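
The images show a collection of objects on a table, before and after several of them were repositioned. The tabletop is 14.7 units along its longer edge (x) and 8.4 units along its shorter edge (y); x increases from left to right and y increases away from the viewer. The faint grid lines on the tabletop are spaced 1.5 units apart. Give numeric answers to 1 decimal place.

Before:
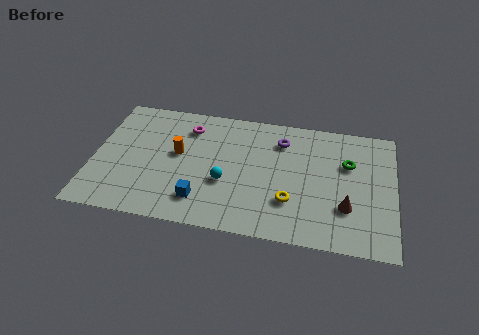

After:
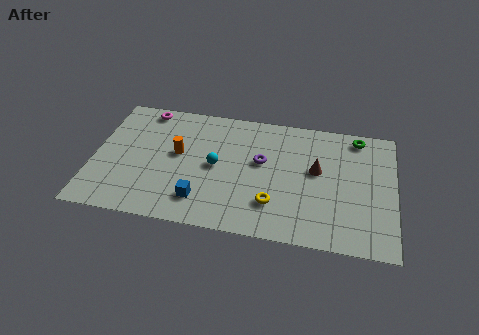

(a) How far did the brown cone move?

2.7

The brown cone moved from about (12.4, 2.6) to (10.9, 4.8), a distance of √(1.5² + 2.2²) ≈ 2.7.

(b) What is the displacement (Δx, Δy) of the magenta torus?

(-2.2, 0.9)

The magenta torus started near (4.5, 6.6) and ended near (2.3, 7.5).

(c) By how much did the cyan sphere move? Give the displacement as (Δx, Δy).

(-0.5, 1.0)

From the two frames, the cyan sphere sits at roughly (6.5, 3.2) before and (6.0, 4.2) after.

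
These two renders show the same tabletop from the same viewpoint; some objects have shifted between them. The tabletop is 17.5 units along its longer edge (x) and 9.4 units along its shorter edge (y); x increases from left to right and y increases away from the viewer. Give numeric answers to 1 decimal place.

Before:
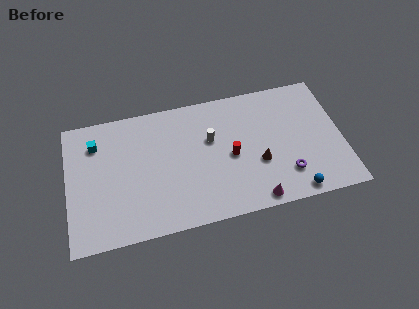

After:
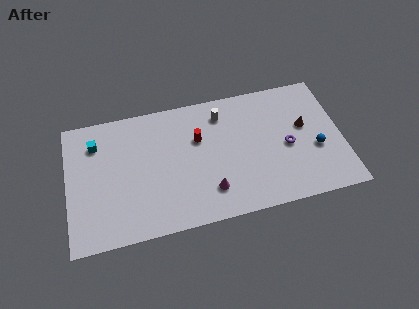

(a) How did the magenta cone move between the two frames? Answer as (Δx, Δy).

(-2.8, 1.3)

The magenta cone was at about (11.7, 0.9) and moved to about (8.9, 2.2).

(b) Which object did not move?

the cyan cube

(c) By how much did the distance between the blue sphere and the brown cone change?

-1.4

Before: roughly 3.3 units apart; after: 1.9. That's 1.4 units closer together.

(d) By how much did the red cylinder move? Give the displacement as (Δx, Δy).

(-2.0, 1.7)

The red cylinder was at about (10.4, 4.4) and moved to about (8.4, 6.1).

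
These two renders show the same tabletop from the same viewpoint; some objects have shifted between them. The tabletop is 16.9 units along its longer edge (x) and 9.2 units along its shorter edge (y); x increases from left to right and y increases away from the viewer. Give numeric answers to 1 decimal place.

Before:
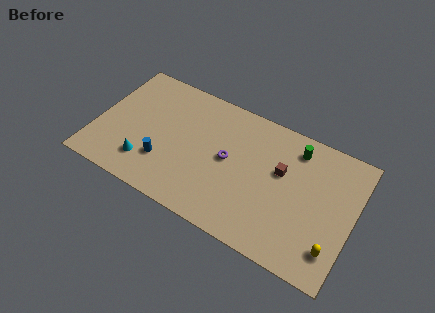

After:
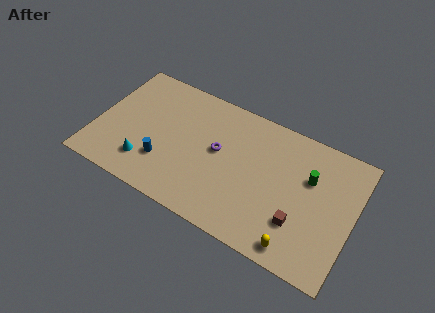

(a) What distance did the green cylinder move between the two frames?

1.9

From (12.8, 7.6) to (13.9, 6.0), the green cylinder covered √(1.1² + 1.6²) ≈ 1.9 units.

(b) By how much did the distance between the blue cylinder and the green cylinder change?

+0.3

They were about 9.5 units apart before and 9.8 after — 0.3 units further apart.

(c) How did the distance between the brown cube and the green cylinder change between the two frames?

+1.2

They were about 2.1 units apart before and 3.3 after — 1.2 units further apart.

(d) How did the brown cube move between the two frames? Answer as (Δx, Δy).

(1.5, -2.9)

From the two frames, the brown cube sits at roughly (12.1, 5.6) before and (13.6, 2.7) after.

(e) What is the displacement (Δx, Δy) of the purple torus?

(-0.7, 0.3)

The purple torus was at about (8.7, 4.8) and moved to about (8.0, 5.1).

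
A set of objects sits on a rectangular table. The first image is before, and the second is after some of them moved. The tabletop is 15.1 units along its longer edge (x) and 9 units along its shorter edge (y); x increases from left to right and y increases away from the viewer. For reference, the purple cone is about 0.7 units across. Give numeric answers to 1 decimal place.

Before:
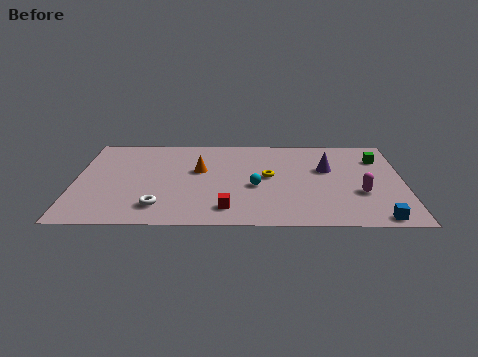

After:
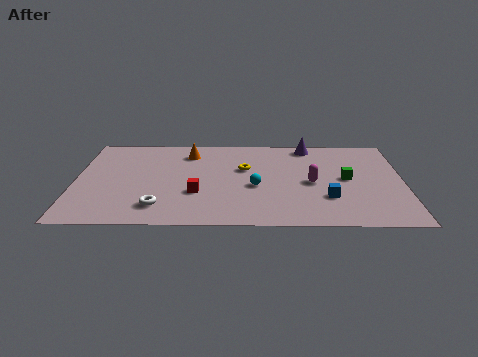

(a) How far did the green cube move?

2.6

From (14.0, 6.7) to (12.5, 4.6), the green cube covered √(1.5² + 2.1²) ≈ 2.6 units.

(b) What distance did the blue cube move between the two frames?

2.9

The blue cube was near (13.8, 0.8) before and (11.6, 2.7) after, so it travelled √(2.2² + 1.9²) ≈ 2.9 units.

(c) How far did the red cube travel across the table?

2.1

From (7.0, 1.6) to (5.6, 3.1), the red cube covered √(1.4² + 1.5²) ≈ 2.1 units.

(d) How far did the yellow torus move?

1.4

From (8.9, 4.8) to (7.8, 5.6), the yellow torus covered √(1.1² + 0.8²) ≈ 1.4 units.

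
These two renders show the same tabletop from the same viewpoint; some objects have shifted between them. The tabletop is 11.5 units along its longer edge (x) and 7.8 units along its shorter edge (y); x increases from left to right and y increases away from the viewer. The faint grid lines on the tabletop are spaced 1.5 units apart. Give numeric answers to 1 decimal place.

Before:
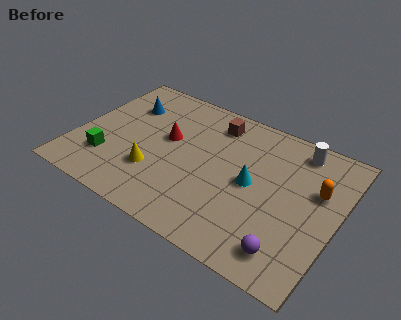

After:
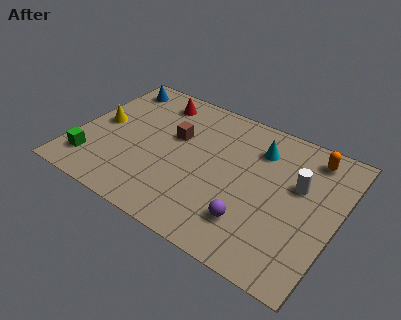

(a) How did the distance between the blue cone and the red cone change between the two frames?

-0.5

The distance was about 2.4 in the first image and 1.9 in the second, so they moved 0.5 units closer together.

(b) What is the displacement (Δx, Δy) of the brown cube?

(-1.5, -1.6)

From the two frames, the brown cube sits at roughly (5.7, 6.4) before and (4.2, 4.8) after.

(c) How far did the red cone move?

2.2

From (3.9, 4.5) to (3.0, 6.5), the red cone covered √(0.9² + 2.0²) ≈ 2.2 units.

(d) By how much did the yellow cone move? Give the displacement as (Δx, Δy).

(-2.7, 1.6)

The yellow cone started near (3.7, 2.4) and ended near (1.0, 4.0).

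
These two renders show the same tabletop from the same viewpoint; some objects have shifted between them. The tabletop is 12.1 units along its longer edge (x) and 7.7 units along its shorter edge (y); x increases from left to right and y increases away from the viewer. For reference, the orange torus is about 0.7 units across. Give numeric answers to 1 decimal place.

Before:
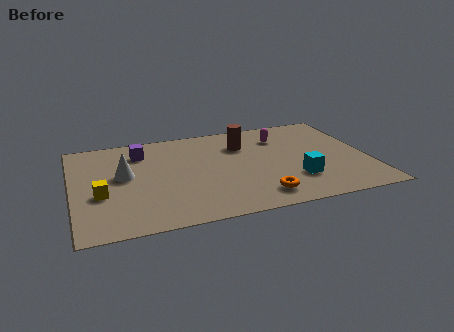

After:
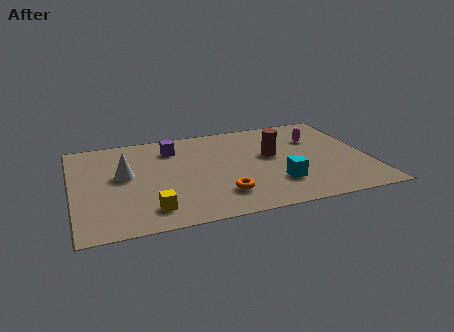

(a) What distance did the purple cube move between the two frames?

1.3

The purple cube was near (2.9, 6.0) before and (4.2, 6.0) after, so it travelled √(1.3² + 0.0²) ≈ 1.3 units.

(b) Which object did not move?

the white cone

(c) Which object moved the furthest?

the yellow cube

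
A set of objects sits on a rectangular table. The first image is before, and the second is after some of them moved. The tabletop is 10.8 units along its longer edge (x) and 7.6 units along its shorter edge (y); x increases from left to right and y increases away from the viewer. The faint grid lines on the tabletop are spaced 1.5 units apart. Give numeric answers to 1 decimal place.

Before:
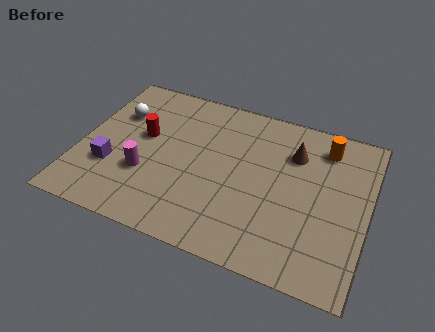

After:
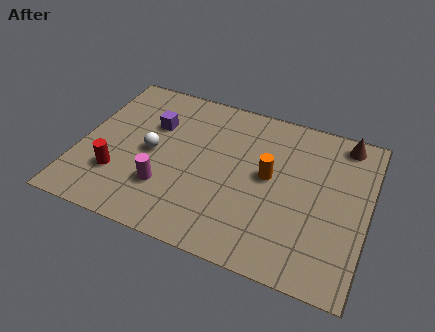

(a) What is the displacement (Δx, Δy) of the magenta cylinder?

(0.8, -0.4)

The magenta cylinder started near (2.6, 2.6) and ended near (3.4, 2.2).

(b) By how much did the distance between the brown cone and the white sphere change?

+0.9

The distance was about 6.7 in the first image and 7.6 in the second, so they moved 0.9 units further apart.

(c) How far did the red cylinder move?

2.3

From (2.3, 4.4) to (1.6, 2.2), the red cylinder covered √(0.7² + 2.2²) ≈ 2.3 units.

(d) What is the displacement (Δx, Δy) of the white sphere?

(1.5, -1.5)

The white sphere started near (1.2, 5.2) and ended near (2.7, 3.7).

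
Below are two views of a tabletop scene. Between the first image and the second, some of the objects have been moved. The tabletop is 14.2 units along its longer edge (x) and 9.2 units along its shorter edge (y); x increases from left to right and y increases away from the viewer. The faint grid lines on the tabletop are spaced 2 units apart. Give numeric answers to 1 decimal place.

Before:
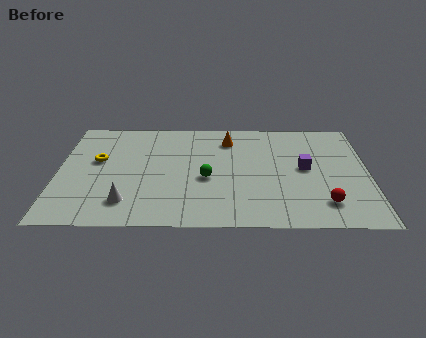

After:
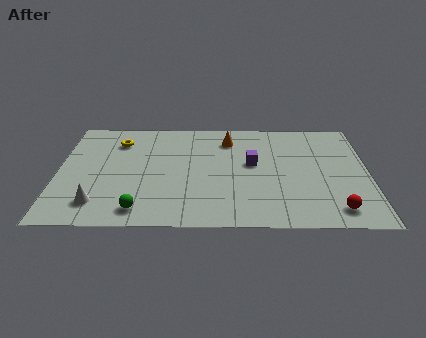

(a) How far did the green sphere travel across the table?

4.0

The green sphere moved from about (6.8, 3.9) to (3.8, 1.3), a distance of √(3.0² + 2.6²) ≈ 4.0.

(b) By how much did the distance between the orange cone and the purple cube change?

-1.9

They were about 4.3 units apart before and 2.4 after — 1.9 units closer together.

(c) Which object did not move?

the orange cone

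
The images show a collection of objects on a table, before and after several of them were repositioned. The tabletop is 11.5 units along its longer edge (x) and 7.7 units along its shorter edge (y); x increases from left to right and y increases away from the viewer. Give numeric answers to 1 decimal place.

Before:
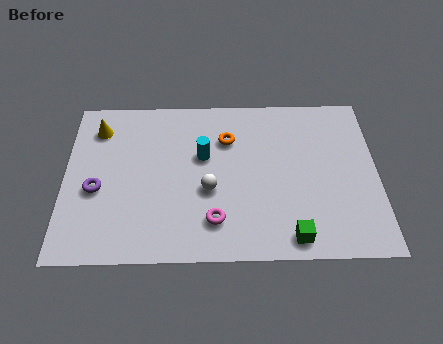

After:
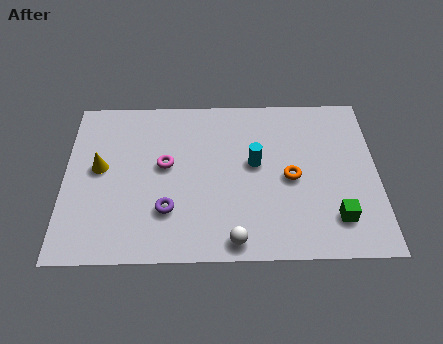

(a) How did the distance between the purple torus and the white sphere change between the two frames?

-1.3

They were about 4.1 units apart before and 2.8 after — 1.3 units closer together.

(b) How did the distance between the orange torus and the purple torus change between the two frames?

-0.6

The distance was about 5.3 in the first image and 4.7 in the second, so they moved 0.6 units closer together.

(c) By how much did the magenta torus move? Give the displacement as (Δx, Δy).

(-1.8, 2.6)

From the two frames, the magenta torus sits at roughly (5.5, 1.7) before and (3.7, 4.3) after.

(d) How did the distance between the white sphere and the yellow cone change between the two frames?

+0.9

They were about 5.1 units apart before and 6.0 after — 0.9 units further apart.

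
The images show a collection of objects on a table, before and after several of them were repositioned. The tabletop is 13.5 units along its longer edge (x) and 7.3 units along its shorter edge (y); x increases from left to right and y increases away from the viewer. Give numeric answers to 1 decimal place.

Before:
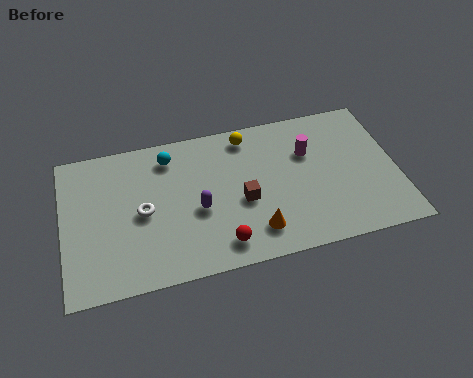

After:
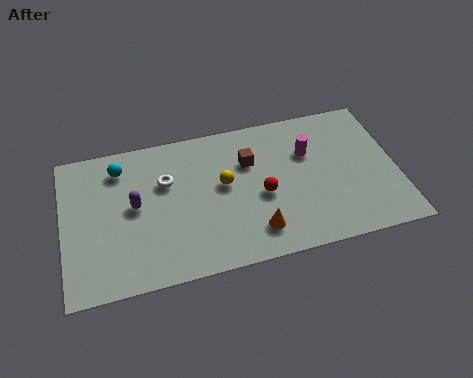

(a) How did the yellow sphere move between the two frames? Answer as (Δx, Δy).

(-1.1, -2.2)

The yellow sphere started near (7.6, 6.3) and ended near (6.5, 4.1).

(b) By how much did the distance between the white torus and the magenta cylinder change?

-1.1

The distance was about 6.9 in the first image and 5.8 in the second, so they moved 1.1 units closer together.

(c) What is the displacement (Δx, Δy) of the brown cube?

(0.4, 1.9)

From the two frames, the brown cube sits at roughly (7.2, 3.1) before and (7.6, 5.0) after.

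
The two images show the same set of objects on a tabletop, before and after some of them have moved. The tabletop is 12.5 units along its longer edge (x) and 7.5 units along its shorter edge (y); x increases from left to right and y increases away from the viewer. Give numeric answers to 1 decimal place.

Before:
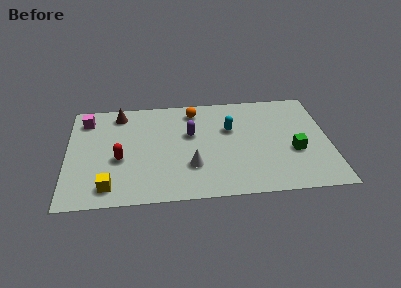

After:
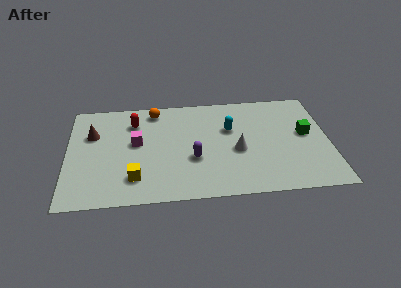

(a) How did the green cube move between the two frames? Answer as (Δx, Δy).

(0.6, 1.2)

From the two frames, the green cube sits at roughly (10.8, 2.9) before and (11.4, 4.1) after.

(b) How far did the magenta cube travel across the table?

3.1

From (0.9, 6.1) to (3.3, 4.2), the magenta cube covered √(2.4² + 1.9²) ≈ 3.1 units.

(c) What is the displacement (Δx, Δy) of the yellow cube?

(1.2, 0.5)

From the two frames, the yellow cube sits at roughly (2.0, 1.2) before and (3.2, 1.7) after.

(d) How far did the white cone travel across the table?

2.4

The white cone moved from about (5.9, 2.3) to (8.1, 3.2), a distance of √(2.2² + 0.9²) ≈ 2.4.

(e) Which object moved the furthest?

the magenta cube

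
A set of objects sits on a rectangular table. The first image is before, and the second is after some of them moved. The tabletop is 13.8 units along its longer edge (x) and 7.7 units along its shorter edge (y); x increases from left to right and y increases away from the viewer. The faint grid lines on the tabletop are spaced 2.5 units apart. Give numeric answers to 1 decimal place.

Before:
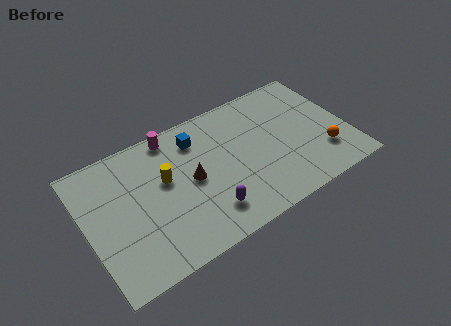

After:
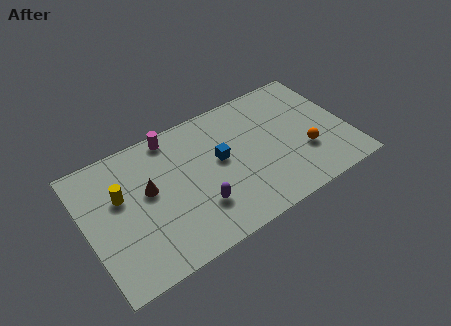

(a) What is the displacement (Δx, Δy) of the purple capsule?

(-0.4, 0.5)

From the two frames, the purple capsule sits at roughly (6.0, 1.7) before and (5.6, 2.2) after.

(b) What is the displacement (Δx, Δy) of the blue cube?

(1.0, -1.8)

From the two frames, the blue cube sits at roughly (6.1, 6.1) before and (7.1, 4.3) after.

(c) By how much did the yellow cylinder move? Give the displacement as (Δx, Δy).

(-2.3, 0.2)

From the two frames, the yellow cylinder sits at roughly (4.2, 4.6) before and (1.9, 4.8) after.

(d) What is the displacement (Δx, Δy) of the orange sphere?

(-0.9, 0.5)

The orange sphere started near (12.3, 2.1) and ended near (11.4, 2.6).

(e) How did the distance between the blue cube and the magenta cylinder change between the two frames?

+2.0

The distance was about 1.4 in the first image and 3.4 in the second, so they moved 2.0 units further apart.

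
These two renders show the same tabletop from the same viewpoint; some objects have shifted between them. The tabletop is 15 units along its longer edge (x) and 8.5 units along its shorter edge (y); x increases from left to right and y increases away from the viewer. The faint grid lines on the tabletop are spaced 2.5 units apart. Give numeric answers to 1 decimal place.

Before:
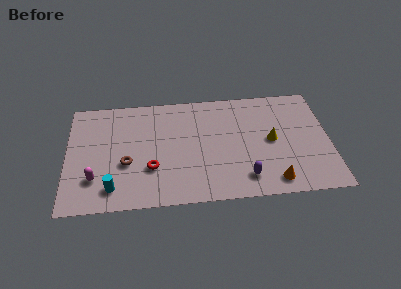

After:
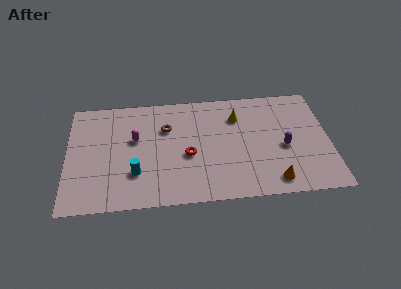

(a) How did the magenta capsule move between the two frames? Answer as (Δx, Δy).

(2.3, 2.8)

From the two frames, the magenta capsule sits at roughly (1.6, 2.3) before and (3.9, 5.1) after.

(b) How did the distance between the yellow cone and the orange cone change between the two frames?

+2.3

They were about 3.1 units apart before and 5.4 after — 2.3 units further apart.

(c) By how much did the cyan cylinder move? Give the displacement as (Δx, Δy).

(1.3, 1.0)

The cyan cylinder was at about (2.6, 1.5) and moved to about (3.9, 2.5).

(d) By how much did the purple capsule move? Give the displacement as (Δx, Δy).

(2.3, 2.1)

From the two frames, the purple capsule sits at roughly (10.1, 1.6) before and (12.4, 3.7) after.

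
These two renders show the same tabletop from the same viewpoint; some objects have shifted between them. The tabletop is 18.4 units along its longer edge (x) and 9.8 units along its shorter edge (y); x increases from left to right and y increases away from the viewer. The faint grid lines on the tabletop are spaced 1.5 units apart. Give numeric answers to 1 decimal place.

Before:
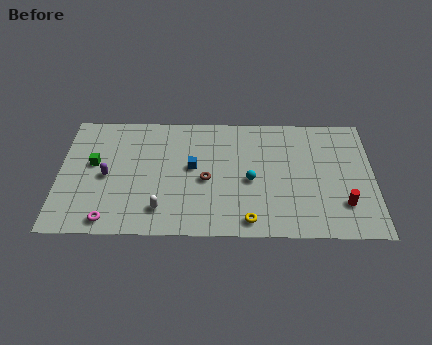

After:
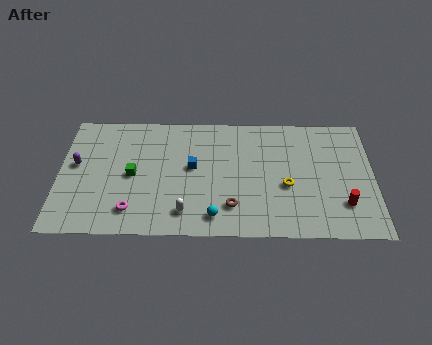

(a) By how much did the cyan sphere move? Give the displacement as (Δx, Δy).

(-2.1, -2.9)

The cyan sphere was at about (11.2, 4.4) and moved to about (9.1, 1.5).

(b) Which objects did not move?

the blue cube and the red cylinder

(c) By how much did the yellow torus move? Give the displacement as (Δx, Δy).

(2.2, 2.8)

The yellow torus was at about (11.1, 1.2) and moved to about (13.3, 4.0).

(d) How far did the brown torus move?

2.6

The brown torus moved from about (8.6, 4.4) to (10.1, 2.3), a distance of √(1.5² + 2.1²) ≈ 2.6.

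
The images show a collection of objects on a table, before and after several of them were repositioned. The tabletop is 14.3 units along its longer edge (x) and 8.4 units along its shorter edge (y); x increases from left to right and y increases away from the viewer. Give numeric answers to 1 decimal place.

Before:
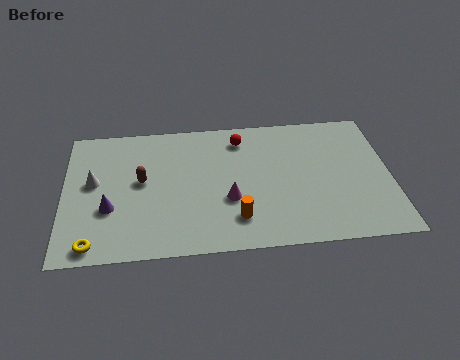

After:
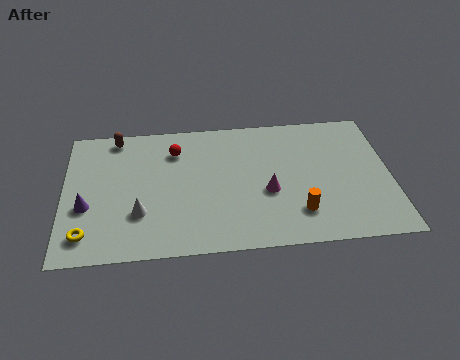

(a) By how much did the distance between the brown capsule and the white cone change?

+2.9

They were about 2.1 units apart before and 5.0 after — 2.9 units further apart.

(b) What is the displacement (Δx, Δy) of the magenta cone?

(1.7, 0.3)

From the two frames, the magenta cone sits at roughly (7.2, 3.1) before and (8.9, 3.4) after.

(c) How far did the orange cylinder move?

2.7

From (7.5, 1.9) to (10.2, 2.0), the orange cylinder covered √(2.7² + 0.1²) ≈ 2.7 units.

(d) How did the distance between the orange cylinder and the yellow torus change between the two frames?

+2.9

They were about 6.3 units apart before and 9.2 after — 2.9 units further apart.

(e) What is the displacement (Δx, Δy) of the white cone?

(2.0, -2.1)

From the two frames, the white cone sits at roughly (1.3, 4.7) before and (3.3, 2.6) after.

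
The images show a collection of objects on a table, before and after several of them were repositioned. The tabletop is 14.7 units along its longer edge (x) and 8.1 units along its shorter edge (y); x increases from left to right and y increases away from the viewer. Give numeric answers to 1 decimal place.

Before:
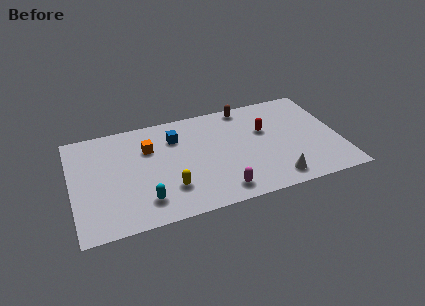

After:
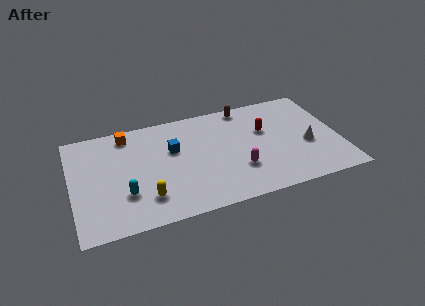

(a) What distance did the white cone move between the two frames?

2.9

The white cone moved from about (10.9, 1.2) to (12.9, 3.3), a distance of √(2.0² + 2.1²) ≈ 2.9.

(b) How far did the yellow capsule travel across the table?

1.3

The yellow capsule was near (5.2, 2.2) before and (3.9, 1.9) after, so it travelled √(1.3² + 0.3²) ≈ 1.3 units.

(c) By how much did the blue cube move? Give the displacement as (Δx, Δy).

(-0.2, -0.9)

The blue cube started near (5.8, 6.0) and ended near (5.6, 5.1).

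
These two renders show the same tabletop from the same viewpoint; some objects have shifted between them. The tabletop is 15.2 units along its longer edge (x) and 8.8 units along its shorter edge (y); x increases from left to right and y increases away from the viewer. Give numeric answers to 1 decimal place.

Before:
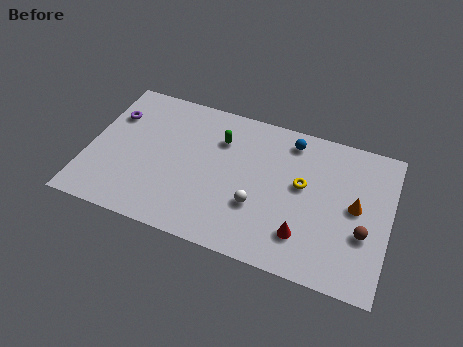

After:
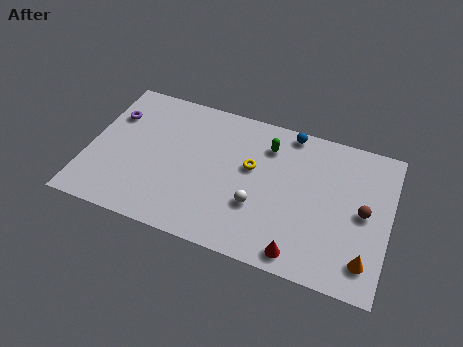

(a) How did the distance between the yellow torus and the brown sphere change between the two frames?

+2.1

They were about 3.7 units apart before and 5.8 after — 2.1 units further apart.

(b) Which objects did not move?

the white sphere and the purple torus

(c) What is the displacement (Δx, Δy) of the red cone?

(-0.1, -1.1)

The red cone started near (11.1, 2.1) and ended near (11.0, 1.0).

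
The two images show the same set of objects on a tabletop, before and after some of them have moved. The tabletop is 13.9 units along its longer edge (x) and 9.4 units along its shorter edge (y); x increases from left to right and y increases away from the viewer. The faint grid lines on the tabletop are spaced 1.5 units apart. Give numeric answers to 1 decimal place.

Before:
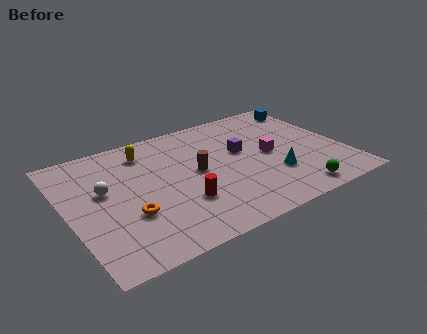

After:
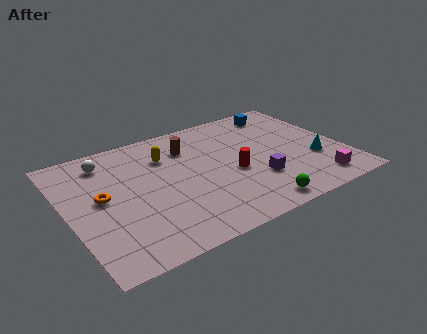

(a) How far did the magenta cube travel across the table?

3.7

The magenta cube was near (10.2, 4.6) before and (12.0, 1.4) after, so it travelled √(1.8² + 3.2²) ≈ 3.7 units.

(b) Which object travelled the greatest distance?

the magenta cube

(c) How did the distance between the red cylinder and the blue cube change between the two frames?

-3.9

They were about 9.1 units apart before and 5.2 after — 3.9 units closer together.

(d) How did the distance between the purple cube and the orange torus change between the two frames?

+1.3

The distance was about 6.5 in the first image and 7.8 in the second, so they moved 1.3 units further apart.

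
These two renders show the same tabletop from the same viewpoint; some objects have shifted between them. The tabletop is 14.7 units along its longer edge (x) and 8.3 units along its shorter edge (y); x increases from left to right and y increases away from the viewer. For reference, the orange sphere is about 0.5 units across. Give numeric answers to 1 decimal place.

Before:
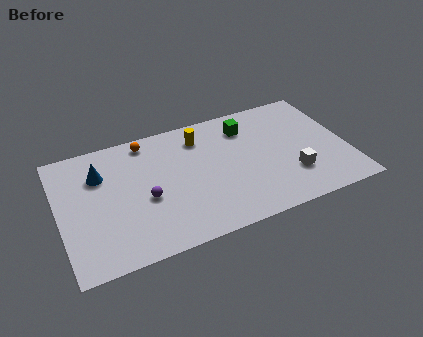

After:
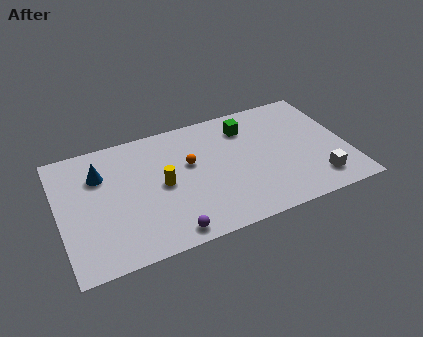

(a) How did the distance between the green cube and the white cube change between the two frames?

+1.3

The distance was about 4.5 in the first image and 5.8 in the second, so they moved 1.3 units further apart.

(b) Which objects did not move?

the green cube and the blue cone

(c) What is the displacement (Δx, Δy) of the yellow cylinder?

(-2.2, -2.5)

The yellow cylinder was at about (7.4, 6.6) and moved to about (5.2, 4.1).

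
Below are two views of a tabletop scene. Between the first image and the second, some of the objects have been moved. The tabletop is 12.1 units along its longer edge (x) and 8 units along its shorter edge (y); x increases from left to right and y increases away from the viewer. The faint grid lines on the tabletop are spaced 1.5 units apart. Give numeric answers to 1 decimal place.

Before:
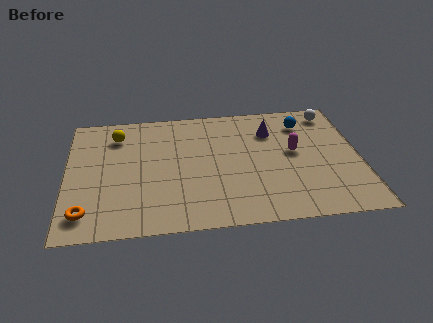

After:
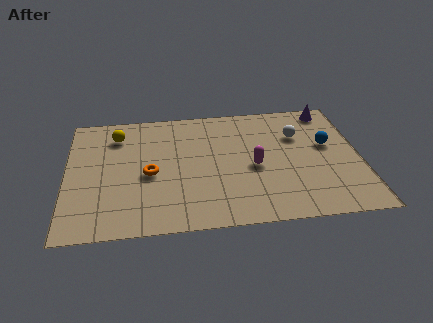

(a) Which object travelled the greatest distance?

the orange torus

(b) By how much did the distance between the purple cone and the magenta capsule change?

+3.1

The distance was about 1.7 in the first image and 4.8 in the second, so they moved 3.1 units further apart.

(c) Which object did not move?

the yellow sphere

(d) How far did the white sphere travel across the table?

2.1

The white sphere moved from about (11.1, 6.9) to (9.6, 5.5), a distance of √(1.5² + 1.4²) ≈ 2.1.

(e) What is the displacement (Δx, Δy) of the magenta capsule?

(-1.7, -0.8)

The magenta capsule was at about (9.4, 4.4) and moved to about (7.7, 3.6).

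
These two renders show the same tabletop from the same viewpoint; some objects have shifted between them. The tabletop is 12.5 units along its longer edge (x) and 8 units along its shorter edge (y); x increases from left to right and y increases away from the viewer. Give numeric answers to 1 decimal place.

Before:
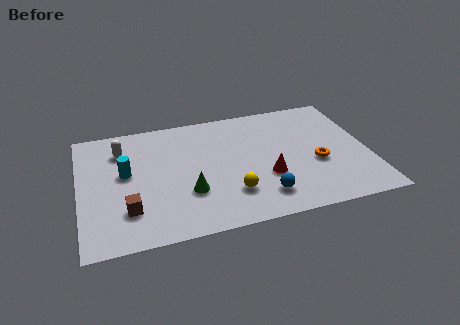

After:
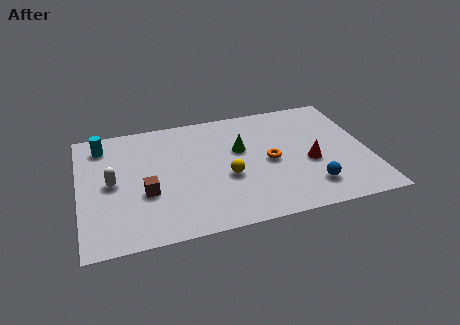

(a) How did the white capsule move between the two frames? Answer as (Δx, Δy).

(-0.5, -2.1)

From the two frames, the white capsule sits at roughly (1.9, 6.1) before and (1.4, 4.0) after.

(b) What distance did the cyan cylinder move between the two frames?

2.3

The cyan cylinder was near (2.0, 4.5) before and (1.1, 6.6) after, so it travelled √(0.9² + 2.1²) ≈ 2.3 units.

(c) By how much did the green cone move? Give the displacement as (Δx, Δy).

(2.4, 2.3)

The green cone was at about (4.6, 2.6) and moved to about (7.0, 4.9).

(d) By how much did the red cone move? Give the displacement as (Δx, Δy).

(1.9, 0.5)

The red cone started near (8.0, 2.8) and ended near (9.9, 3.3).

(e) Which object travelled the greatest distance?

the green cone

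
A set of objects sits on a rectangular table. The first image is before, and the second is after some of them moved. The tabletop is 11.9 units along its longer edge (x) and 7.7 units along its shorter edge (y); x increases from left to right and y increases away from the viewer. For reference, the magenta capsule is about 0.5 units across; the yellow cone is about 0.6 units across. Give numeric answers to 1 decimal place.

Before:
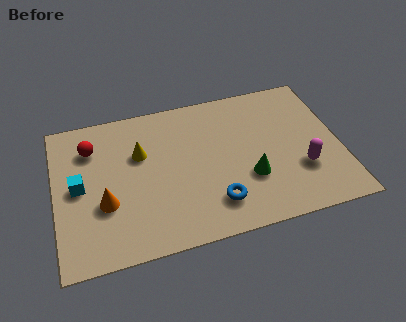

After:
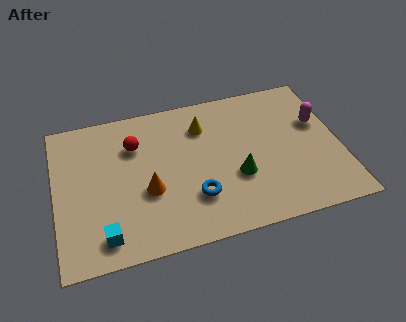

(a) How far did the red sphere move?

1.8

The red sphere moved from about (1.6, 5.8) to (3.4, 5.5), a distance of √(1.8² + 0.3²) ≈ 1.8.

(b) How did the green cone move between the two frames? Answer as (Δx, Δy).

(-0.5, 0.2)

From the two frames, the green cone sits at roughly (8.0, 2.6) before and (7.5, 2.8) after.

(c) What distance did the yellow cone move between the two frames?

2.8

From (3.6, 5.0) to (6.3, 5.8), the yellow cone covered √(2.7² + 0.8²) ≈ 2.8 units.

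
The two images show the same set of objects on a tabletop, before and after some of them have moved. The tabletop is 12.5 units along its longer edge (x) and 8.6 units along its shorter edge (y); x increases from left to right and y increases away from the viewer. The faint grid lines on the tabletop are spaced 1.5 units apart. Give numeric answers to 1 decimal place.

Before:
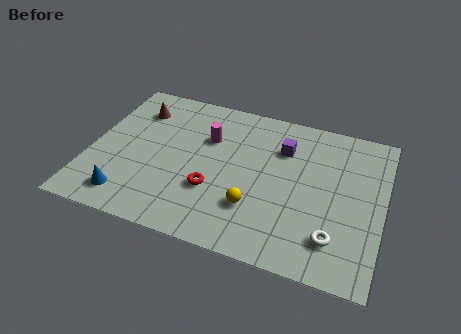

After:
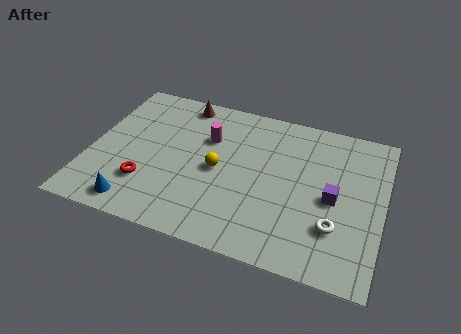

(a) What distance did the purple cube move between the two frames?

3.2

The purple cube moved from about (8.1, 6.2) to (10.4, 4.0), a distance of √(2.3² + 2.2²) ≈ 3.2.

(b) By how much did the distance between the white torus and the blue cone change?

-0.3

Before: roughly 8.7 units apart; after: 8.4. That's 0.3 units closer together.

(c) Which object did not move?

the magenta cylinder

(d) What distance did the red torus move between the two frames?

2.8

The red torus moved from about (5.4, 2.9) to (2.6, 2.4), a distance of √(2.8² + 0.5²) ≈ 2.8.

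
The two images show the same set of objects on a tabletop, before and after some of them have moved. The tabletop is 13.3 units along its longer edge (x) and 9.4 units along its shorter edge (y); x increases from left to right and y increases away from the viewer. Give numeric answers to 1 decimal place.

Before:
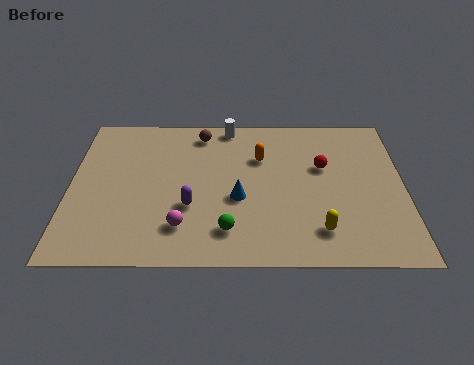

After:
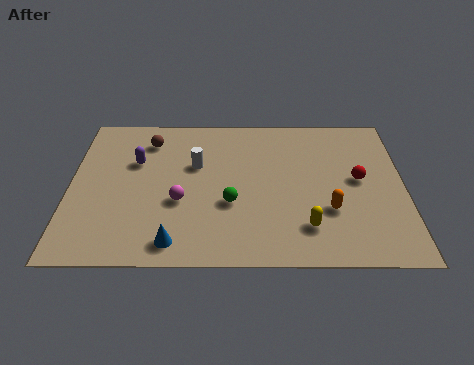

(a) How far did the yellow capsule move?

0.5

The yellow capsule was near (9.9, 1.9) before and (9.4, 2.1) after, so it travelled √(0.5² + 0.2²) ≈ 0.5 units.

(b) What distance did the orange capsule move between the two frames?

4.3

From (7.6, 6.4) to (10.3, 3.1), the orange capsule covered √(2.7² + 3.3²) ≈ 4.3 units.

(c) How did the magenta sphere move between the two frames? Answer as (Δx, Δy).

(-0.1, 1.5)

The magenta sphere was at about (4.5, 2.1) and moved to about (4.4, 3.6).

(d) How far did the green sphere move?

1.6

The green sphere moved from about (6.3, 1.9) to (6.4, 3.5), a distance of √(0.1² + 1.6²) ≈ 1.6.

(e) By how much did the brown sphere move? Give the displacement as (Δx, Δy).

(-2.1, -0.5)

From the two frames, the brown sphere sits at roughly (5.2, 8.0) before and (3.1, 7.5) after.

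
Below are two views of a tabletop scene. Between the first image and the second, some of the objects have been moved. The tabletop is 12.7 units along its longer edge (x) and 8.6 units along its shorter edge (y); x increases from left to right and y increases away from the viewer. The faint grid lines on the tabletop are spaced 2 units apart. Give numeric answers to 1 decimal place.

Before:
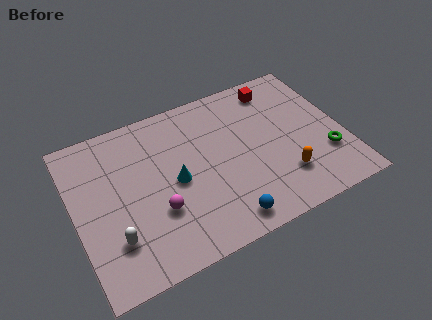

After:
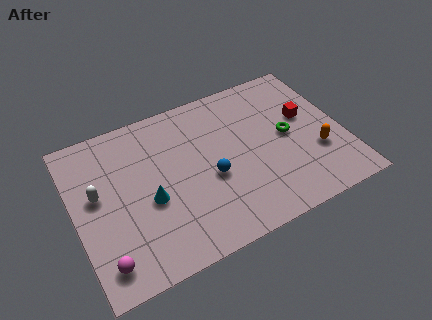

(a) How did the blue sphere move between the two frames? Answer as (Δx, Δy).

(-0.3, 2.5)

From the two frames, the blue sphere sits at roughly (6.6, 1.1) before and (6.3, 3.6) after.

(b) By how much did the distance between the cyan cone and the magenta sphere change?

+1.7

Before: roughly 1.6 units apart; after: 3.3. That's 1.7 units further apart.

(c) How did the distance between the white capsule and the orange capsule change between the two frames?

+2.4

Before: roughly 8.0 units apart; after: 10.4. That's 2.4 units further apart.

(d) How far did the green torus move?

2.4

The green torus moved from about (11.7, 2.6) to (10.1, 4.4), a distance of √(1.6² + 1.8²) ≈ 2.4.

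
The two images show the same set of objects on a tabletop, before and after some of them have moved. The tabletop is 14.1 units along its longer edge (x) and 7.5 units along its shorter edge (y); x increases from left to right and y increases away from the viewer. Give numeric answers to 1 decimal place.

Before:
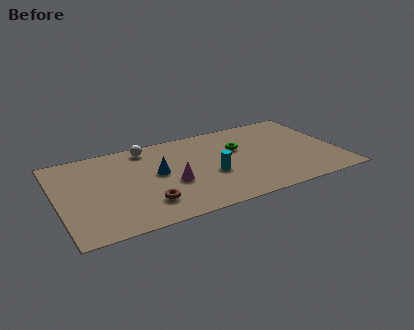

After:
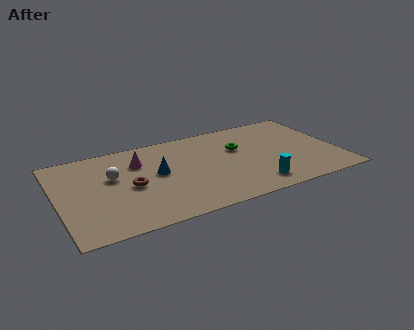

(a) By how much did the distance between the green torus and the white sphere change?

+1.6

The distance was about 4.8 in the first image and 6.4 in the second, so they moved 1.6 units further apart.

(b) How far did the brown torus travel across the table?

1.8

From (4.2, 1.8) to (3.6, 3.5), the brown torus covered √(0.6² + 1.7²) ≈ 1.8 units.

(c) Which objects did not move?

the green torus and the blue cone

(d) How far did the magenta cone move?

2.8

The magenta cone was near (5.6, 3.0) before and (4.2, 5.4) after, so it travelled √(1.4² + 2.4²) ≈ 2.8 units.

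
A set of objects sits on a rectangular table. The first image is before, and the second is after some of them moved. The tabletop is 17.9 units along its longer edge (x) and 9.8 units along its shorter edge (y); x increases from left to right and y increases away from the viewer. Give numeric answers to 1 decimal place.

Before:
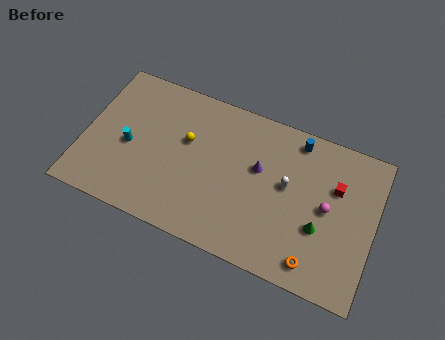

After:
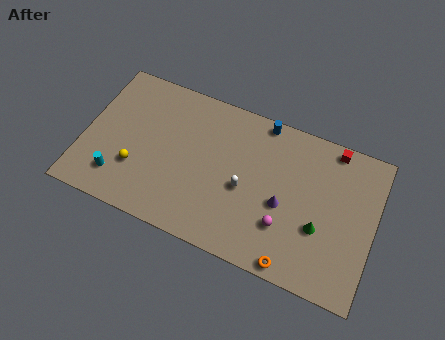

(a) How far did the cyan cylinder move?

2.3

The cyan cylinder was near (2.8, 4.4) before and (2.4, 2.1) after, so it travelled √(0.4² + 2.3²) ≈ 2.3 units.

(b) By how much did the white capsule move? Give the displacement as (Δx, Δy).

(-2.5, -1.2)

From the two frames, the white capsule sits at roughly (12.5, 5.5) before and (10.0, 4.3) after.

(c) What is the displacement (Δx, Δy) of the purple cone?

(1.7, -1.7)

The purple cone was at about (10.7, 5.9) and moved to about (12.4, 4.2).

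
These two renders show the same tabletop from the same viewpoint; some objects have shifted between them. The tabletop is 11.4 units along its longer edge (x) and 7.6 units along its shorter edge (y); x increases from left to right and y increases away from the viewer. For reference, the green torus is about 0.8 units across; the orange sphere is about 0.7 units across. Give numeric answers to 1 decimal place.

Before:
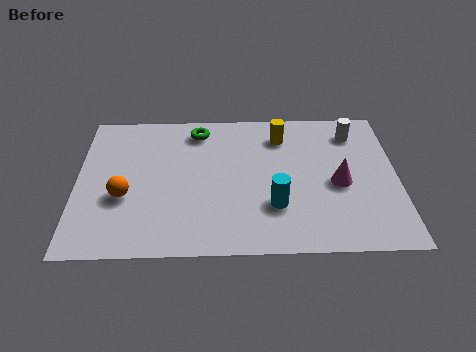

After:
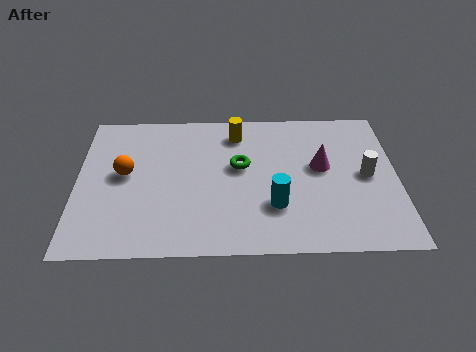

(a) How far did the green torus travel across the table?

2.5

The green torus moved from about (4.3, 6.4) to (5.8, 4.4), a distance of √(1.5² + 2.0²) ≈ 2.5.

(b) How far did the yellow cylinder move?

1.6

The yellow cylinder was near (7.3, 6.0) before and (5.7, 6.2) after, so it travelled √(1.6² + 0.2²) ≈ 1.6 units.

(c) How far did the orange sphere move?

1.2

The orange sphere moved from about (1.7, 2.9) to (1.7, 4.1), a distance of √(0.0² + 1.2²) ≈ 1.2.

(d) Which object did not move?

the cyan cylinder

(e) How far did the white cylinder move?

2.3

The white cylinder was near (9.9, 6.1) before and (10.3, 3.8) after, so it travelled √(0.4² + 2.3²) ≈ 2.3 units.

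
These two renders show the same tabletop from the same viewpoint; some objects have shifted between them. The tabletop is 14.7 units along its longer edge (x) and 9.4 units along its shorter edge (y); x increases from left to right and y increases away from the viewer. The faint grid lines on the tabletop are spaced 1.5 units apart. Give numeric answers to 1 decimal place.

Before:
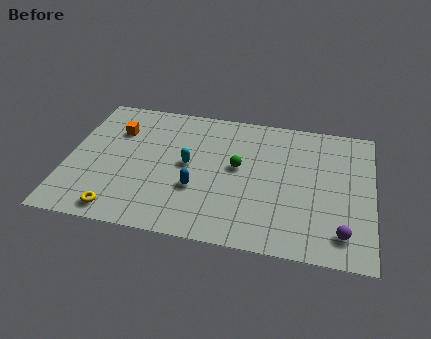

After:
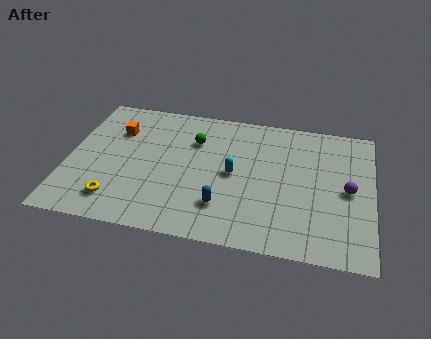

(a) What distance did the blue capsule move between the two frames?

1.6

From (6.3, 3.3) to (7.6, 2.4), the blue capsule covered √(1.3² + 0.9²) ≈ 1.6 units.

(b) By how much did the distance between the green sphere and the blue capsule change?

+1.9

They were about 2.7 units apart before and 4.6 after — 1.9 units further apart.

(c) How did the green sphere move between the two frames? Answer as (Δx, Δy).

(-2.2, 1.5)

The green sphere started near (8.2, 5.2) and ended near (6.0, 6.7).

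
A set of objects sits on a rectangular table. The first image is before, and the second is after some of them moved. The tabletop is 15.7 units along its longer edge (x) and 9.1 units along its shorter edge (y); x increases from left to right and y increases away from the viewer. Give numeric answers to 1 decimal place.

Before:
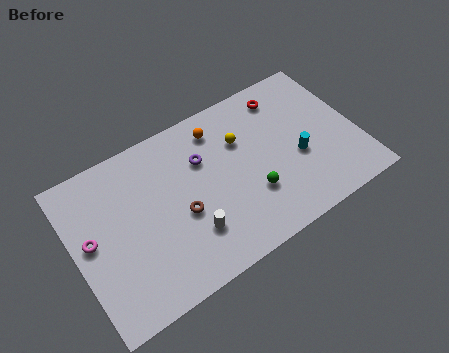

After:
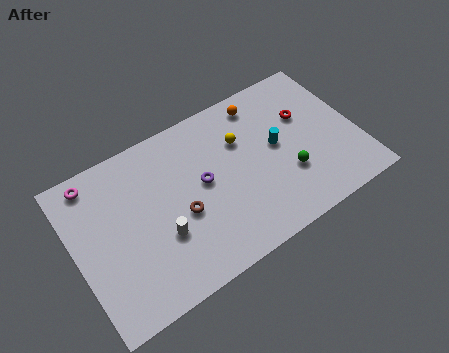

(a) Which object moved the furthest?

the magenta torus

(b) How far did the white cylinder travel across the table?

1.7

The white cylinder was near (6.0, 2.5) before and (4.5, 3.2) after, so it travelled √(1.5² + 0.7²) ≈ 1.7 units.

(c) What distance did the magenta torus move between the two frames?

3.2

From (0.9, 4.9) to (1.5, 8.0), the magenta torus covered √(0.6² + 3.1²) ≈ 3.2 units.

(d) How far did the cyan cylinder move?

1.6

From (12.3, 3.7) to (11.3, 4.9), the cyan cylinder covered √(1.0² + 1.2²) ≈ 1.6 units.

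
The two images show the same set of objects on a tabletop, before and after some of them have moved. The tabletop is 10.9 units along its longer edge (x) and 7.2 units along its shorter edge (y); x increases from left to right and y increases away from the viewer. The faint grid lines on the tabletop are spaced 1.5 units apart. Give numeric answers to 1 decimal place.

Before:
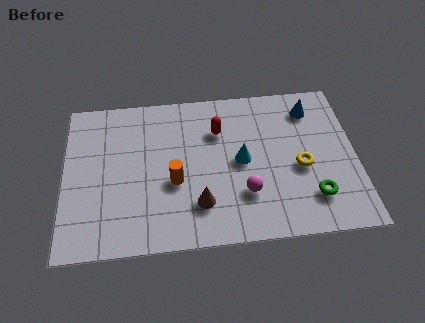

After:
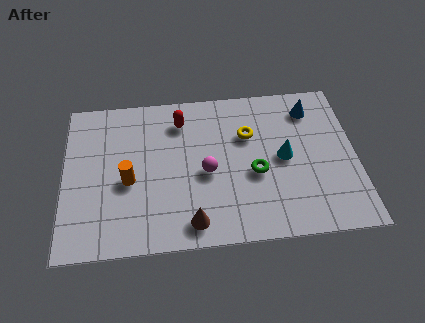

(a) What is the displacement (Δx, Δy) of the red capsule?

(-1.4, 0.6)

The red capsule started near (5.8, 5.1) and ended near (4.4, 5.7).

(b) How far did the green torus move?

2.5

The green torus moved from about (9.2, 1.7) to (7.1, 3.0), a distance of √(2.1² + 1.3²) ≈ 2.5.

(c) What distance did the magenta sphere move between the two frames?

1.8

The magenta sphere moved from about (6.7, 2.1) to (5.3, 3.2), a distance of √(1.4² + 1.1²) ≈ 1.8.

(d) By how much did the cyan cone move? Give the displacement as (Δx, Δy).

(1.6, 0.0)

From the two frames, the cyan cone sits at roughly (6.6, 3.6) before and (8.2, 3.6) after.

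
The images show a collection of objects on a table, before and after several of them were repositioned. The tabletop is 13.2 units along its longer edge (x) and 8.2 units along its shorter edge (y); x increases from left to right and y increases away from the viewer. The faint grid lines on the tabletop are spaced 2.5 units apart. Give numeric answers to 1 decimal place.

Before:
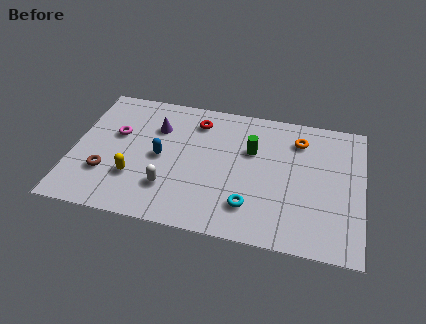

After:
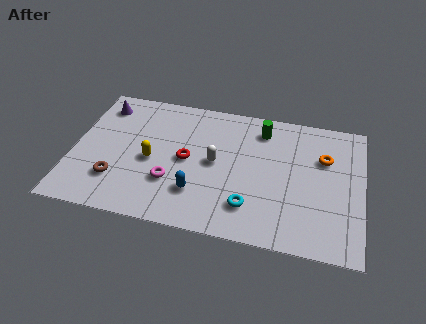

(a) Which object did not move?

the cyan torus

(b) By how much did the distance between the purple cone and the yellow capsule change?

+0.5

They were about 3.4 units apart before and 3.9 after — 0.5 units further apart.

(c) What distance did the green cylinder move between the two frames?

1.5

The green cylinder was near (8.1, 5.3) before and (8.5, 6.7) after, so it travelled √(0.4² + 1.4²) ≈ 1.5 units.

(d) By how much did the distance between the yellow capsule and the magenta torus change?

-1.2

Before: roughly 2.7 units apart; after: 1.5. That's 1.2 units closer together.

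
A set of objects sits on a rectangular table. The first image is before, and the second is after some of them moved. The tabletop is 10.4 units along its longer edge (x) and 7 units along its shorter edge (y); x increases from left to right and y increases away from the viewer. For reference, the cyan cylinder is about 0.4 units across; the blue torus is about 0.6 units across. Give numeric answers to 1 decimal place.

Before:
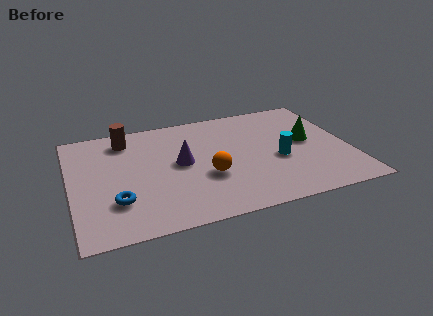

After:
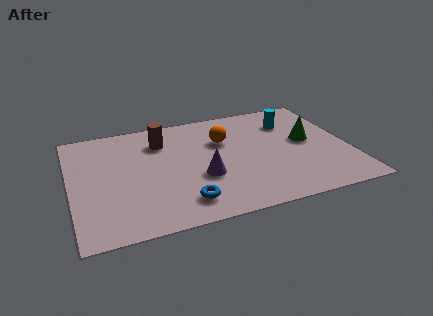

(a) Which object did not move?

the green cone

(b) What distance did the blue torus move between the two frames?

2.5

The blue torus was near (1.6, 2.0) before and (4.0, 1.3) after, so it travelled √(2.4² + 0.7²) ≈ 2.5 units.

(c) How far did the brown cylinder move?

1.4

From (2.2, 5.8) to (3.5, 5.3), the brown cylinder covered √(1.3² + 0.5²) ≈ 1.4 units.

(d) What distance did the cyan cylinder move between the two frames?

2.4

The cyan cylinder was near (7.7, 2.9) before and (8.4, 5.2) after, so it travelled √(0.7² + 2.3²) ≈ 2.4 units.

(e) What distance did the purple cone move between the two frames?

1.3

The purple cone was near (4.1, 3.7) before and (4.8, 2.6) after, so it travelled √(0.7² + 1.1²) ≈ 1.3 units.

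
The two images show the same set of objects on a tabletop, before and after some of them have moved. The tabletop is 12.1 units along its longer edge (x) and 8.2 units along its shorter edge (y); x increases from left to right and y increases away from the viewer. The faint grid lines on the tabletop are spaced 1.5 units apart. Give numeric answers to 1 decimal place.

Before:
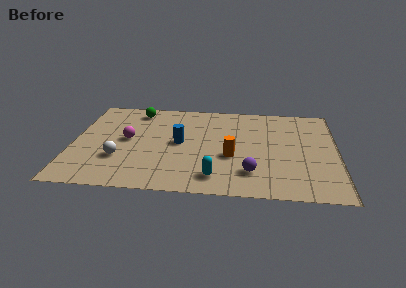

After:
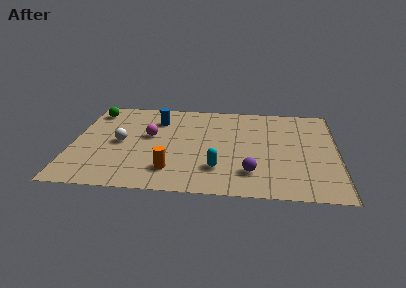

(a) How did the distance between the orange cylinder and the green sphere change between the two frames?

+0.4

Before: roughly 5.9 units apart; after: 6.3. That's 0.4 units further apart.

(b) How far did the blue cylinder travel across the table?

2.3

The blue cylinder was near (4.9, 4.2) before and (3.8, 6.2) after, so it travelled √(1.1² + 2.0²) ≈ 2.3 units.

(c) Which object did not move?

the purple sphere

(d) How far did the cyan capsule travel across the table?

0.7

The cyan capsule moved from about (6.6, 1.4) to (6.7, 2.1), a distance of √(0.1² + 0.7²) ≈ 0.7.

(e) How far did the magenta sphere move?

1.1

The magenta sphere was near (2.5, 4.3) before and (3.5, 4.7) after, so it travelled √(1.0² + 0.4²) ≈ 1.1 units.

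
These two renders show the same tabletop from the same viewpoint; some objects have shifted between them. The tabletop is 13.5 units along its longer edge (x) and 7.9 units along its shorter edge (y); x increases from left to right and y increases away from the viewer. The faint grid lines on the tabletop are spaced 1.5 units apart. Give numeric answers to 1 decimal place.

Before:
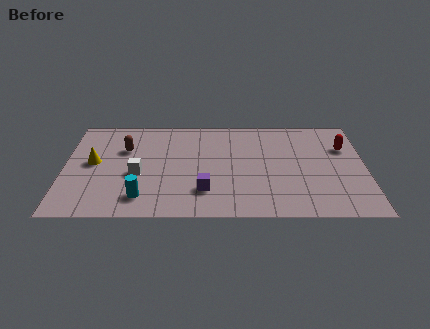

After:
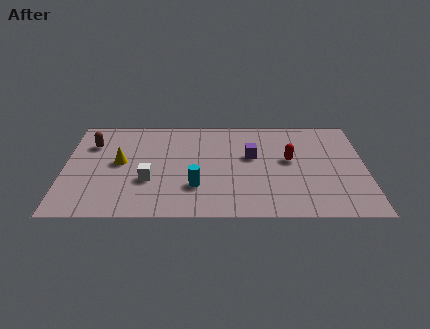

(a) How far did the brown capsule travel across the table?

1.6

From (2.7, 5.3) to (1.2, 5.7), the brown capsule covered √(1.5² + 0.4²) ≈ 1.6 units.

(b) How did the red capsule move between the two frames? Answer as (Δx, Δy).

(-2.5, -1.0)

The red capsule started near (12.6, 5.4) and ended near (10.1, 4.4).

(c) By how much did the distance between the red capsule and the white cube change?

-3.0

They were about 9.5 units apart before and 6.5 after — 3.0 units closer together.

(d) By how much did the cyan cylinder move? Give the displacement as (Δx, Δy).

(2.4, 0.8)

From the two frames, the cyan cylinder sits at roughly (3.5, 1.5) before and (5.9, 2.3) after.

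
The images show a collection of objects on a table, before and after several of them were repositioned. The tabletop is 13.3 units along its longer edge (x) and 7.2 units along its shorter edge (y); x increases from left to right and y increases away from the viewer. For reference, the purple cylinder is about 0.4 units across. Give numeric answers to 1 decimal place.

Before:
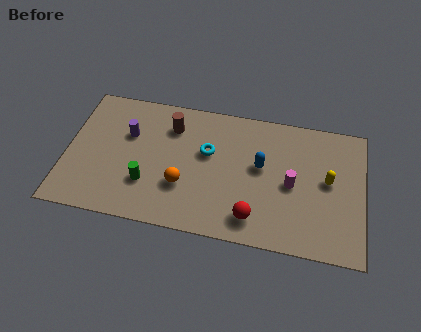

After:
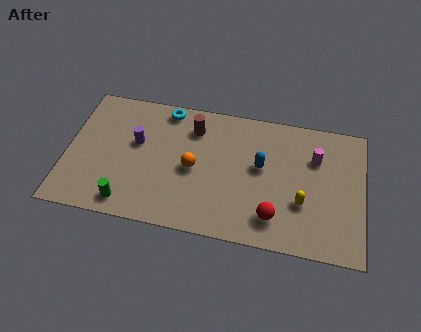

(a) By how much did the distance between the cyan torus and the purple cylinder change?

-1.2

They were about 3.6 units apart before and 2.4 after — 1.2 units closer together.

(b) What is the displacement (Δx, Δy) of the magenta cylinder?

(1.0, 1.6)

The magenta cylinder started near (10.1, 3.4) and ended near (11.1, 5.0).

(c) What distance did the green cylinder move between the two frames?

1.4

The green cylinder moved from about (3.7, 2.2) to (2.9, 1.0), a distance of √(0.8² + 1.2²) ≈ 1.4.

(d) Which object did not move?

the blue capsule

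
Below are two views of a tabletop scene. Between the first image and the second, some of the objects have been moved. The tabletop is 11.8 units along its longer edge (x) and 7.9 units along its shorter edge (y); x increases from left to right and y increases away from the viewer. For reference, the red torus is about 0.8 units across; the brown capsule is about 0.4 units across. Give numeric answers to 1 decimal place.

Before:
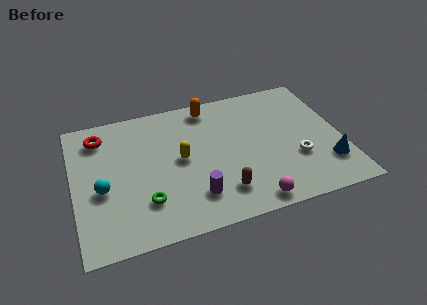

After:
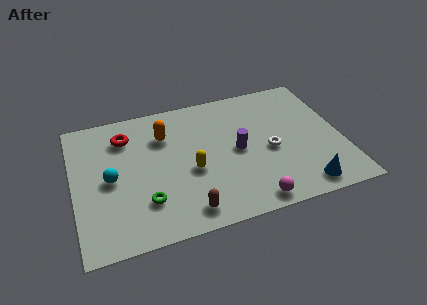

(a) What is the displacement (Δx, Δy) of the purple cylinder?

(2.1, 2.1)

From the two frames, the purple cylinder sits at roughly (5.1, 1.8) before and (7.2, 3.9) after.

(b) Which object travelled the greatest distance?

the purple cylinder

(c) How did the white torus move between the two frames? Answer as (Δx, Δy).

(-1.1, 0.8)

The white torus started near (9.7, 2.7) and ended near (8.6, 3.5).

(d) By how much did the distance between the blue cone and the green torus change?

-1.1

They were about 8.0 units apart before and 6.9 after — 1.1 units closer together.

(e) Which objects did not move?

the green torus and the magenta sphere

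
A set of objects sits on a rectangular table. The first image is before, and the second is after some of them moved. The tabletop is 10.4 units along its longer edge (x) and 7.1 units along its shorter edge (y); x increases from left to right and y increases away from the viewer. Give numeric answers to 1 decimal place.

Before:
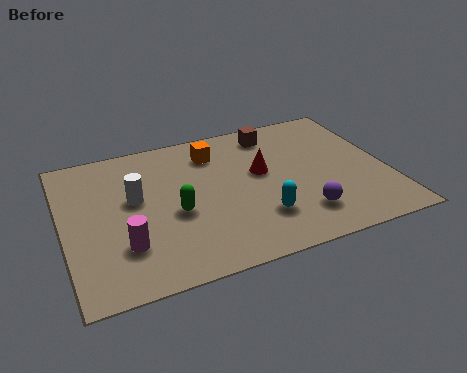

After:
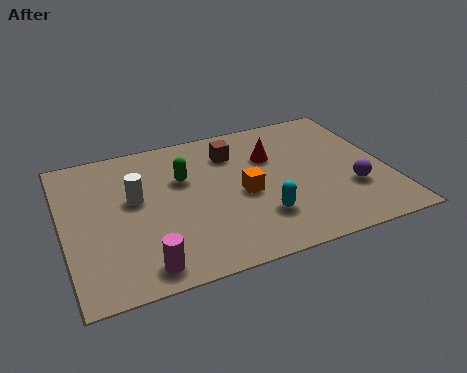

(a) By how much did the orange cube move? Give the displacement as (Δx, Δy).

(0.7, -2.4)

The orange cube was at about (5.0, 5.6) and moved to about (5.7, 3.2).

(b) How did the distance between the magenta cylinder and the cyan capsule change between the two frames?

-0.4

They were about 4.3 units apart before and 3.9 after — 0.4 units closer together.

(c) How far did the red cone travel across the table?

0.8

From (6.4, 4.1) to (6.8, 4.8), the red cone covered √(0.4² + 0.7²) ≈ 0.8 units.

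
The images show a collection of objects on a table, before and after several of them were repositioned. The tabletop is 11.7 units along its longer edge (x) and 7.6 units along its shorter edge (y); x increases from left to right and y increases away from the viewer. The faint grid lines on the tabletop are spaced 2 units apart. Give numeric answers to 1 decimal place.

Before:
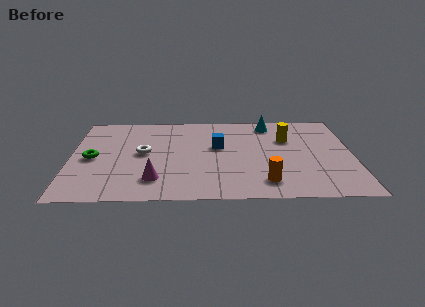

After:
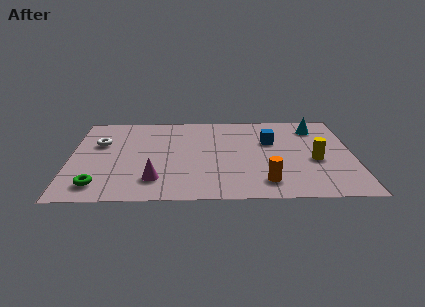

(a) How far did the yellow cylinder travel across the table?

2.2

From (9.0, 5.1) to (10.1, 3.2), the yellow cylinder covered √(1.1² + 1.9²) ≈ 2.2 units.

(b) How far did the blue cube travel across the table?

2.2

From (6.1, 4.5) to (8.3, 4.9), the blue cube covered √(2.2² + 0.4²) ≈ 2.2 units.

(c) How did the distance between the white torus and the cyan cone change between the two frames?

+3.2

The distance was about 5.9 in the first image and 9.1 in the second, so they moved 3.2 units further apart.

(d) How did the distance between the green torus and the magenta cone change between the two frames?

-0.9

They were about 3.2 units apart before and 2.3 after — 0.9 units closer together.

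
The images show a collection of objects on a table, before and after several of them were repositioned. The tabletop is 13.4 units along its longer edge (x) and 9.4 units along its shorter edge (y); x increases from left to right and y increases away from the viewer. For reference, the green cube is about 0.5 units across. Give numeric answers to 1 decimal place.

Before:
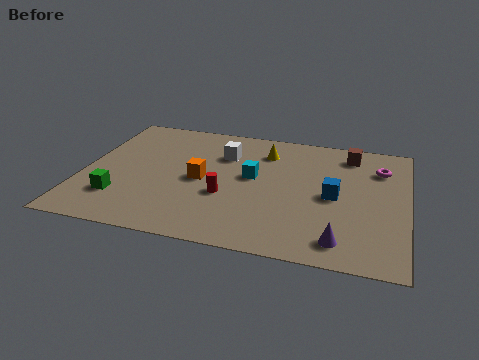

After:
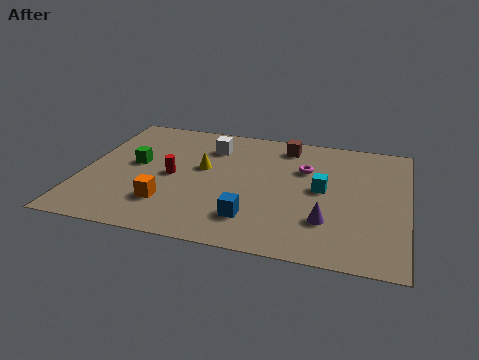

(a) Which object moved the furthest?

the blue cube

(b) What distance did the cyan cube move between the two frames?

2.9

The cyan cube was near (7.0, 5.2) before and (9.9, 4.9) after, so it travelled √(2.9² + 0.3²) ≈ 2.9 units.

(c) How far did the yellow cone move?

3.1

From (7.4, 7.3) to (4.9, 5.4), the yellow cone covered √(2.5² + 1.9²) ≈ 3.1 units.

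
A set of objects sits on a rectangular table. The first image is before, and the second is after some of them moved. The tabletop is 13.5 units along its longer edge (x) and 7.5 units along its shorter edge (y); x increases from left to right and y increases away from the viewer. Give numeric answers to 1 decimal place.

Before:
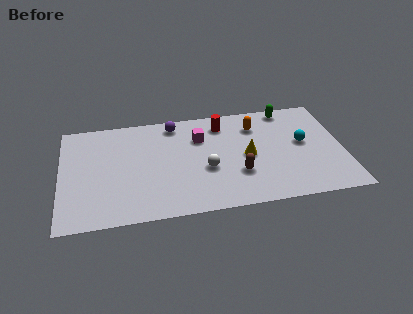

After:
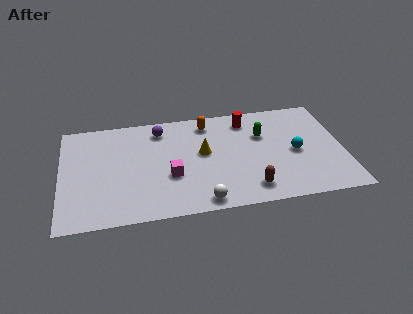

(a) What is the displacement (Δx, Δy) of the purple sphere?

(-0.7, -0.3)

The purple sphere started near (5.5, 6.5) and ended near (4.8, 6.2).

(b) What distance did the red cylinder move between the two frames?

1.2

From (7.8, 6.1) to (9.0, 6.2), the red cylinder covered √(1.2² + 0.1²) ≈ 1.2 units.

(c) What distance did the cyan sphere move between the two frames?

0.7

The cyan sphere was near (11.6, 4.1) before and (11.2, 3.5) after, so it travelled √(0.4² + 0.6²) ≈ 0.7 units.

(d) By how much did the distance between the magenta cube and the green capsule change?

+0.5

The distance was about 4.5 in the first image and 5.0 in the second, so they moved 0.5 units further apart.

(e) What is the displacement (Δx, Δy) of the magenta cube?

(-1.5, -2.5)

The magenta cube was at about (6.7, 5.3) and moved to about (5.2, 2.8).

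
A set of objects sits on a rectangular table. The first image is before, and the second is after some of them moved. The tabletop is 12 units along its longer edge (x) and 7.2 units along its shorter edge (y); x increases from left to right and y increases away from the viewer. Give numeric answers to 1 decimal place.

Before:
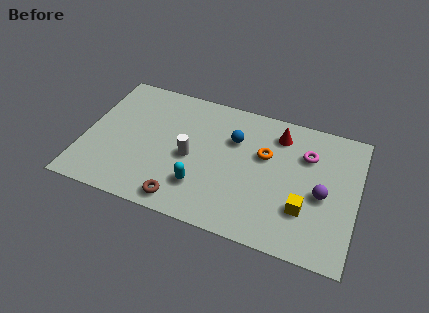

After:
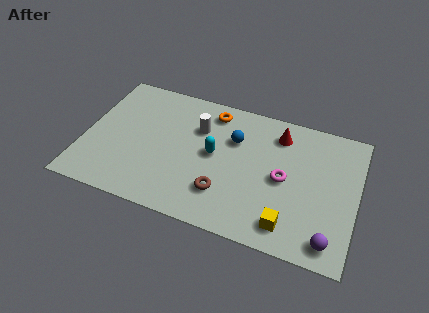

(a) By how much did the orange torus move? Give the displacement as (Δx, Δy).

(-2.5, 1.6)

The orange torus started near (7.9, 4.5) and ended near (5.4, 6.1).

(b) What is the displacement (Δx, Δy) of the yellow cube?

(-0.6, -1.0)

The yellow cube started near (9.8, 2.2) and ended near (9.2, 1.2).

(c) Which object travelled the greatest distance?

the orange torus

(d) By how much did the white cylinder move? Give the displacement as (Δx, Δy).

(0.2, 1.7)

The white cylinder started near (4.7, 3.3) and ended near (4.9, 5.0).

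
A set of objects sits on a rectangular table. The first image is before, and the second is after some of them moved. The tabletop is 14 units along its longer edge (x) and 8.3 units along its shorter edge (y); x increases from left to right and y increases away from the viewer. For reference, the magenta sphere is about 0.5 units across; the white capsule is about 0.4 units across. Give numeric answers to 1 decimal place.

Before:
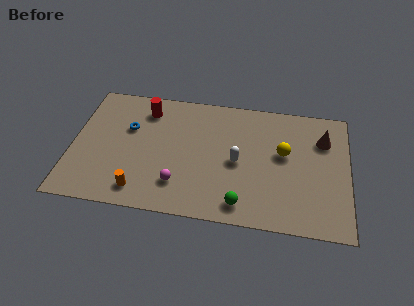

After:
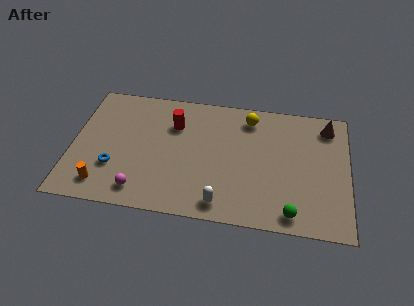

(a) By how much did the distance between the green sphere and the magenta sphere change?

+4.3

They were about 3.3 units apart before and 7.6 after — 4.3 units further apart.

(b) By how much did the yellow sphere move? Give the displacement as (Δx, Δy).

(-1.8, 2.1)

The yellow sphere was at about (10.7, 4.8) and moved to about (8.9, 6.9).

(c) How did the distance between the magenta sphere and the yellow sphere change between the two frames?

+1.8

The distance was about 5.9 in the first image and 7.7 in the second, so they moved 1.8 units further apart.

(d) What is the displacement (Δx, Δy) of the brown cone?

(0.2, 0.9)

From the two frames, the brown cone sits at roughly (12.7, 6.0) before and (12.9, 6.9) after.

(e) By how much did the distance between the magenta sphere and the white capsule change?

+0.6

The distance was about 3.5 in the first image and 4.1 in the second, so they moved 0.6 units further apart.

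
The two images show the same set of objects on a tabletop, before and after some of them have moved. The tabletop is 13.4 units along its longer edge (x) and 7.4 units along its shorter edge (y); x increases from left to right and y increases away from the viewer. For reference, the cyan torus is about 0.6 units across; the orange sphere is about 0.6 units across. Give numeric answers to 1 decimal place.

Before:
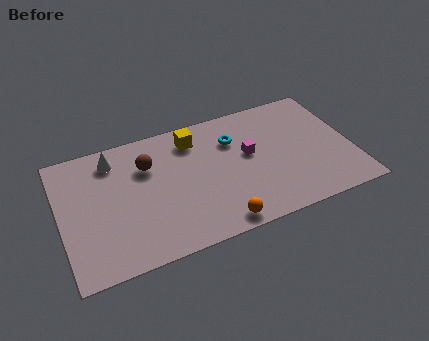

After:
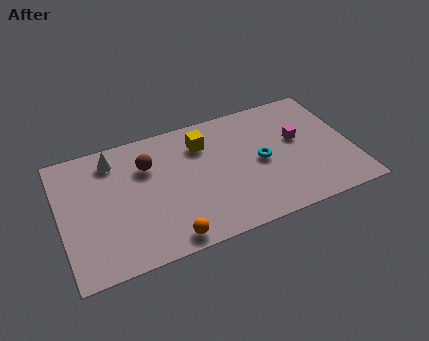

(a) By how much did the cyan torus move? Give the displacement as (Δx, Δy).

(1.1, -1.7)

The cyan torus was at about (8.1, 5.3) and moved to about (9.2, 3.6).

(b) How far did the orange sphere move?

2.3

From (6.9, 0.8) to (4.6, 0.8), the orange sphere covered √(2.3² + 0.0²) ≈ 2.3 units.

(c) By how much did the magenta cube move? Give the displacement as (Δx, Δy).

(2.3, 0.1)

The magenta cube started near (8.7, 4.2) and ended near (11.0, 4.3).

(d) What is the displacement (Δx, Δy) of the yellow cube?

(0.4, -0.4)

From the two frames, the yellow cube sits at roughly (6.3, 6.0) before and (6.7, 5.6) after.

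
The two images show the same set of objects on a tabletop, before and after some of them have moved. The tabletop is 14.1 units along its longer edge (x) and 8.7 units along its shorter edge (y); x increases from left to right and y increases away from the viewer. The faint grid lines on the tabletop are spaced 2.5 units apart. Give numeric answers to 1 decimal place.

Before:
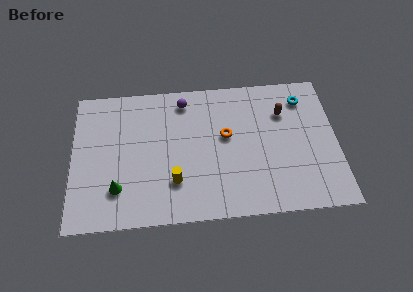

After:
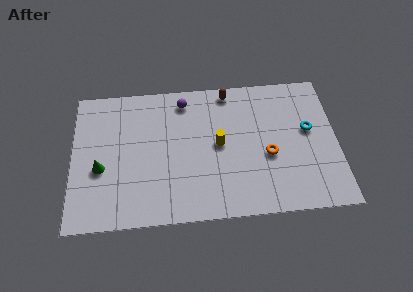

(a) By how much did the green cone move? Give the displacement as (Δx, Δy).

(-0.9, 1.3)

From the two frames, the green cone sits at roughly (2.4, 2.2) before and (1.5, 3.5) after.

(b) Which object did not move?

the purple sphere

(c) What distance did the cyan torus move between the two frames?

2.0

From (12.4, 7.0) to (12.6, 5.0), the cyan torus covered √(0.2² + 2.0²) ≈ 2.0 units.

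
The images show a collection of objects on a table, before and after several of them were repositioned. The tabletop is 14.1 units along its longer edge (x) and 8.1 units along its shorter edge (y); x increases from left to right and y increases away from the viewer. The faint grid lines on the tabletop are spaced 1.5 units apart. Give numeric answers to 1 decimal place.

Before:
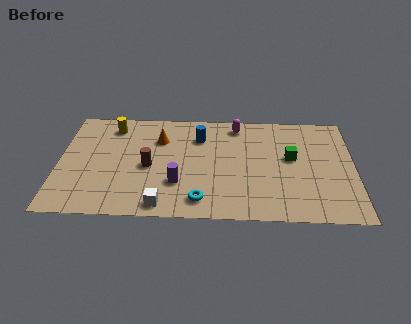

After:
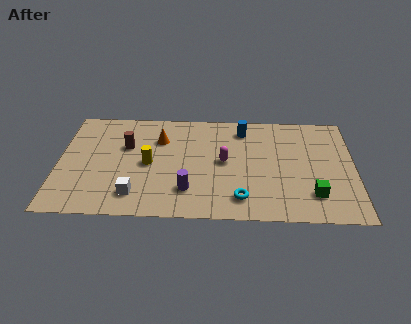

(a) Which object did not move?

the orange cone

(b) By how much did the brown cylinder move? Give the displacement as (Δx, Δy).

(-1.1, 1.5)

The brown cylinder was at about (4.3, 3.7) and moved to about (3.2, 5.2).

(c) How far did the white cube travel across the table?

1.5

From (5.0, 0.9) to (3.7, 1.6), the white cube covered √(1.3² + 0.7²) ≈ 1.5 units.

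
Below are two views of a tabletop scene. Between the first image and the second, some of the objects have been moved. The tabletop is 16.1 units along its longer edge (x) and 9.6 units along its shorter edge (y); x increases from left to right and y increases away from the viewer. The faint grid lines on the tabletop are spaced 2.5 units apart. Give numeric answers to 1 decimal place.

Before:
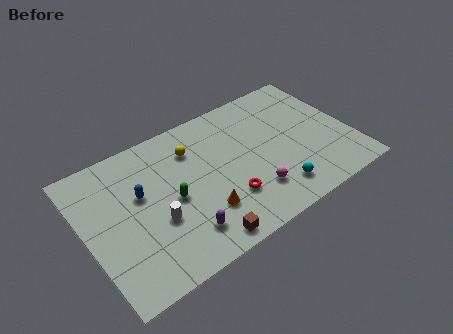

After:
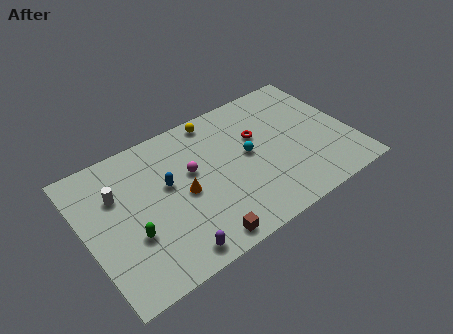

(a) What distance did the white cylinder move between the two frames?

3.5

The white cylinder was near (4.0, 3.6) before and (2.1, 6.5) after, so it travelled √(1.9² + 2.9²) ≈ 3.5 units.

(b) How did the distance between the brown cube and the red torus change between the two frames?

+4.1

They were about 2.7 units apart before and 6.8 after — 4.1 units further apart.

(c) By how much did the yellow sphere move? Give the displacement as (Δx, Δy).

(1.7, 1.4)

The yellow sphere started near (6.8, 7.2) and ended near (8.5, 8.6).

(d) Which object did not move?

the brown cube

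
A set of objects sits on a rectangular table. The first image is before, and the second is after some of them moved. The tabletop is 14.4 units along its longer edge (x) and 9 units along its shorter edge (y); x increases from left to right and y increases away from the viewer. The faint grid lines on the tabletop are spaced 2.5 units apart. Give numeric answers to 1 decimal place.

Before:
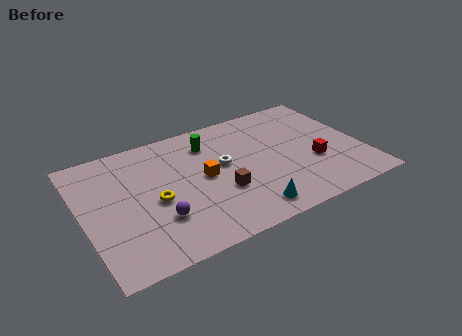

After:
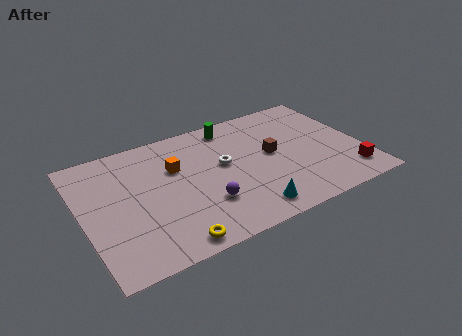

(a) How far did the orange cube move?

1.8

The orange cube was near (6.2, 4.6) before and (4.9, 5.9) after, so it travelled √(1.3² + 1.3²) ≈ 1.8 units.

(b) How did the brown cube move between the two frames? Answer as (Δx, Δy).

(2.9, 1.6)

The brown cube was at about (6.9, 3.2) and moved to about (9.8, 4.8).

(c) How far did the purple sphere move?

2.4

From (3.6, 2.7) to (6.0, 2.7), the purple sphere covered √(2.4² + 0.0²) ≈ 2.4 units.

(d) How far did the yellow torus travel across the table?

3.1

The yellow torus moved from about (3.6, 4.0) to (4.0, 0.9), a distance of √(0.4² + 3.1²) ≈ 3.1.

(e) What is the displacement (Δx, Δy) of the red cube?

(1.6, -1.6)

The red cube started near (11.8, 3.3) and ended near (13.4, 1.7).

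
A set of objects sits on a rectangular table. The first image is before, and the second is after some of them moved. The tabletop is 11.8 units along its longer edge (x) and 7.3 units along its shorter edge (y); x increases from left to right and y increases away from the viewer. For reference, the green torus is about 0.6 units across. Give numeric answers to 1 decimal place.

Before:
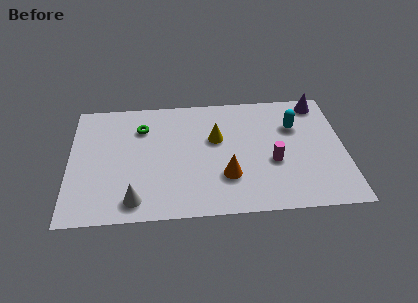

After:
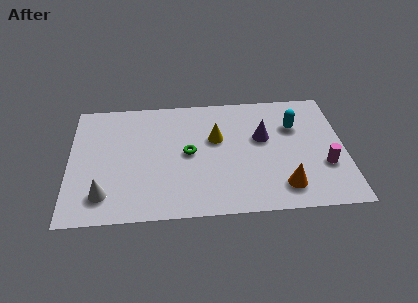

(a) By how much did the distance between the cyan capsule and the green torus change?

-1.8

They were about 6.6 units apart before and 4.8 after — 1.8 units closer together.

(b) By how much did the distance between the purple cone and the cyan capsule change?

-0.3

The distance was about 1.8 in the first image and 1.5 in the second, so they moved 0.3 units closer together.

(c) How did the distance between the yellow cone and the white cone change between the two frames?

+0.8

They were about 4.9 units apart before and 5.7 after — 0.8 units further apart.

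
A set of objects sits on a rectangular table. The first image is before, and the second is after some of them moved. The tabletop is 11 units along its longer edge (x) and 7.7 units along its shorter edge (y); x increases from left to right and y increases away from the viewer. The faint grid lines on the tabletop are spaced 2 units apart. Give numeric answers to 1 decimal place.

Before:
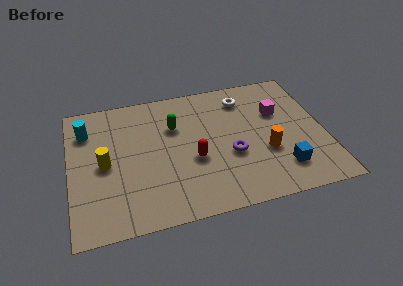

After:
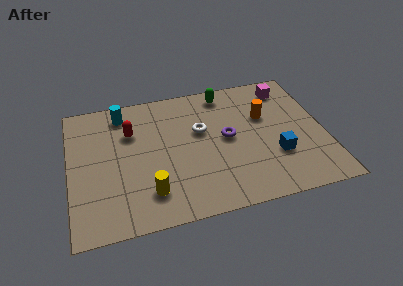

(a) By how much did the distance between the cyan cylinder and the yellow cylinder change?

+2.7

Before: roughly 2.2 units apart; after: 4.9. That's 2.7 units further apart.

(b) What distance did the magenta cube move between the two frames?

1.5

The magenta cube was near (9.1, 5.0) before and (9.6, 6.4) after, so it travelled √(0.5² + 1.4²) ≈ 1.5 units.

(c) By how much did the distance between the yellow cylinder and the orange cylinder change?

-0.9

Before: roughly 7.0 units apart; after: 6.1. That's 0.9 units closer together.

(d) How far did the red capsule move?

3.4

From (5.3, 3.1) to (2.7, 5.3), the red capsule covered √(2.6² + 2.2²) ≈ 3.4 units.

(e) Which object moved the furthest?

the red capsule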